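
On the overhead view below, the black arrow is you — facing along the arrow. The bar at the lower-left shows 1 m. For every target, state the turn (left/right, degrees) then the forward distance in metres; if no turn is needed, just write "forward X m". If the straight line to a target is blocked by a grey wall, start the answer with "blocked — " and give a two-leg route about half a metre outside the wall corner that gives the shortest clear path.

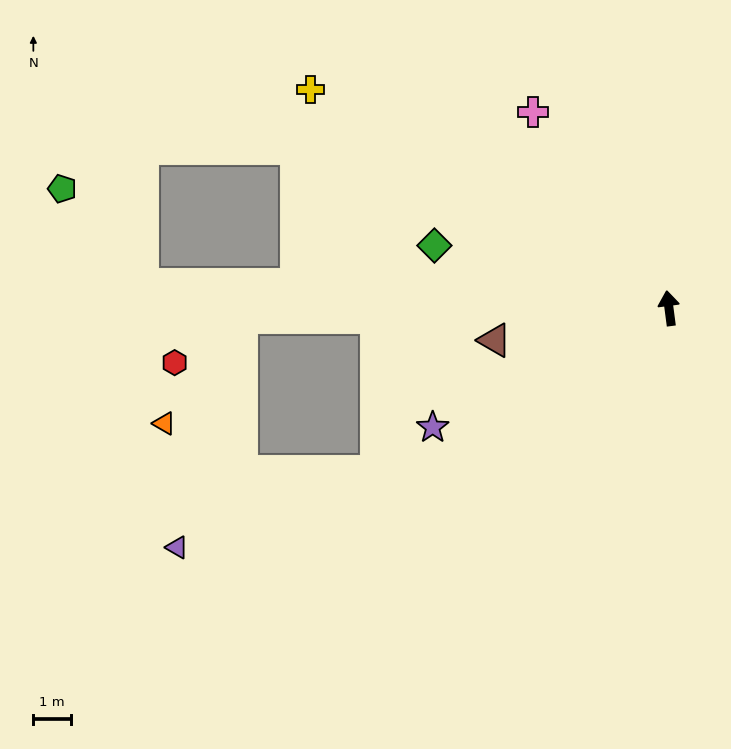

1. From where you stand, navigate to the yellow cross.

turn left 51°, forward 11.1 m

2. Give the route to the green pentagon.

blocked — turn left 80°, forward 13.9 m, then turn right 47°, forward 3.3 m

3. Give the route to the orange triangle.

blocked — turn left 84°, forward 11.3 m, then turn left 52°, forward 3.5 m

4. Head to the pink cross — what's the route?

turn left 27°, forward 6.3 m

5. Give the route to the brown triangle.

turn left 93°, forward 4.7 m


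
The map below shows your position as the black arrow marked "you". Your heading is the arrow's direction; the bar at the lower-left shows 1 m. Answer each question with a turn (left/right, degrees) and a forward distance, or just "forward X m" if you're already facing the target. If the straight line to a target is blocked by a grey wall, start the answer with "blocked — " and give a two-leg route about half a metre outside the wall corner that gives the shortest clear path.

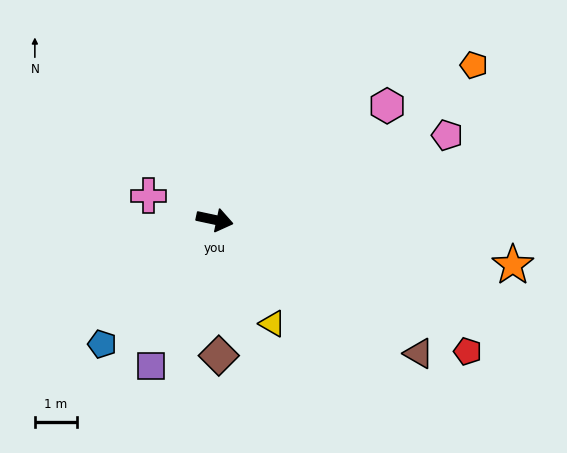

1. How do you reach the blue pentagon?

turn right 120°, forward 4.0 m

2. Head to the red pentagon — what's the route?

turn right 15°, forward 6.8 m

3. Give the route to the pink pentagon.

turn left 32°, forward 5.9 m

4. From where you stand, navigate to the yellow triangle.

turn right 49°, forward 2.8 m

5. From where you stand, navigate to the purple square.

turn right 102°, forward 3.8 m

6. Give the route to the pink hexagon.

turn left 46°, forward 4.9 m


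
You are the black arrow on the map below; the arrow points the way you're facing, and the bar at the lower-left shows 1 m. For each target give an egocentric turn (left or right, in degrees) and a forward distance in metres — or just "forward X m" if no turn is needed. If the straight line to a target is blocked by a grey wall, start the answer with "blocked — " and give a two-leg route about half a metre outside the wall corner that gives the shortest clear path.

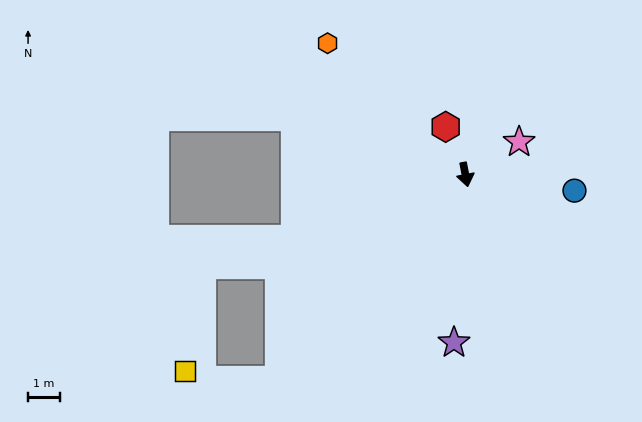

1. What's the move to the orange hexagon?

turn right 145°, forward 5.9 m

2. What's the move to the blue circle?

turn left 71°, forward 3.4 m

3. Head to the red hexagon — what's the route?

turn right 168°, forward 1.6 m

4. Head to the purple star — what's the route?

turn right 15°, forward 5.3 m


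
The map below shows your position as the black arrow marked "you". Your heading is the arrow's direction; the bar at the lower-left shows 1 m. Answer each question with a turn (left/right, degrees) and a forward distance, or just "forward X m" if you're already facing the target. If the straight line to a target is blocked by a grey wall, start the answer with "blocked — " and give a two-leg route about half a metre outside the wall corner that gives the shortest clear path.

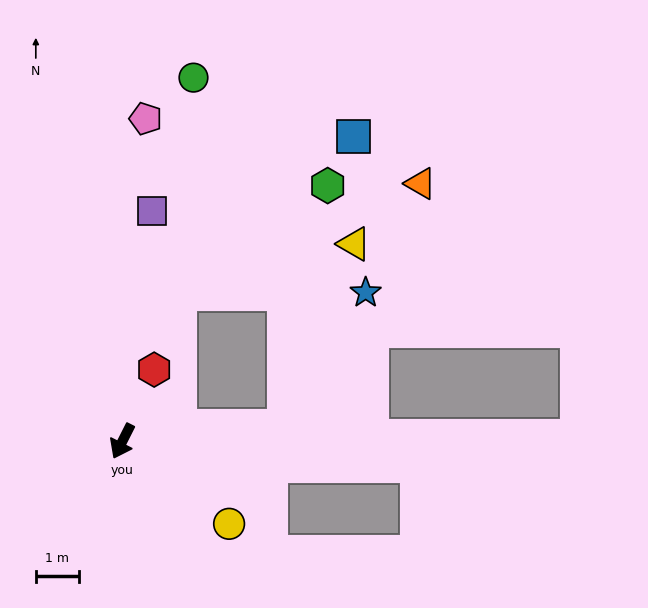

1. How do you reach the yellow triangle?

blocked — turn left 122°, forward 3.8 m, then turn left 64°, forward 4.6 m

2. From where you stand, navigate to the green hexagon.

blocked — turn left 122°, forward 3.8 m, then turn left 75°, forward 5.7 m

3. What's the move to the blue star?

blocked — turn left 122°, forward 3.8 m, then turn left 54°, forward 3.7 m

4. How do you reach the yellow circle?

turn left 79°, forward 3.1 m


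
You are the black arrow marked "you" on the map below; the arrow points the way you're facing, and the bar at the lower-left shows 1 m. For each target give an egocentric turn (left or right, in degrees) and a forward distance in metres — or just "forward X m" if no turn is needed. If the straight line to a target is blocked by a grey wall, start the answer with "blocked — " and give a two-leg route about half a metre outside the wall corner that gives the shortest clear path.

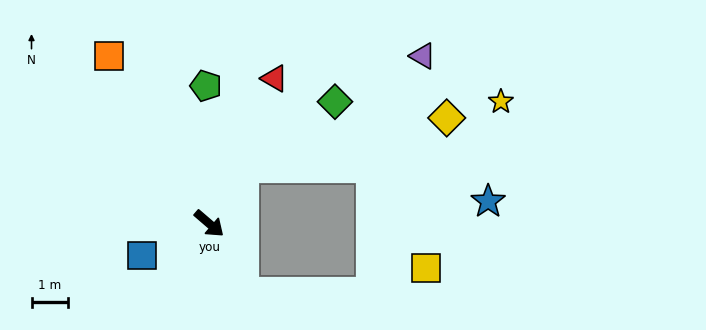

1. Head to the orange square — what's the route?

turn left 161°, forward 5.3 m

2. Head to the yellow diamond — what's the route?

blocked — turn left 99°, forward 1.8 m, then turn right 44°, forward 5.7 m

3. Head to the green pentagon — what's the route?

turn left 132°, forward 3.8 m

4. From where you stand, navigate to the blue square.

turn right 114°, forward 2.0 m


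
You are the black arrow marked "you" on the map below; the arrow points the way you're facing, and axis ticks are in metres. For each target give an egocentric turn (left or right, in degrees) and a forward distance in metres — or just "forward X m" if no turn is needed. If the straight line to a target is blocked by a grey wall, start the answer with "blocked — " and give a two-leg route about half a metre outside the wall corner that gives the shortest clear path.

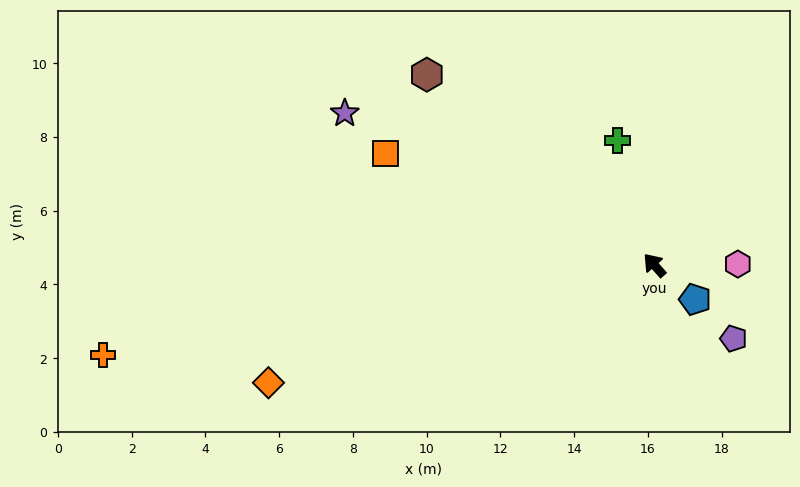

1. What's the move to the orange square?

turn left 26°, forward 7.9 m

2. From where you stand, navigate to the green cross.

turn right 25°, forward 3.5 m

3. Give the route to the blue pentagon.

turn right 171°, forward 1.4 m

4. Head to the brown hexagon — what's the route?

turn left 9°, forward 8.0 m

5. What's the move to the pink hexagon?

turn right 131°, forward 2.3 m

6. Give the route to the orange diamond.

turn left 66°, forward 10.9 m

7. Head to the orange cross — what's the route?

turn left 58°, forward 15.2 m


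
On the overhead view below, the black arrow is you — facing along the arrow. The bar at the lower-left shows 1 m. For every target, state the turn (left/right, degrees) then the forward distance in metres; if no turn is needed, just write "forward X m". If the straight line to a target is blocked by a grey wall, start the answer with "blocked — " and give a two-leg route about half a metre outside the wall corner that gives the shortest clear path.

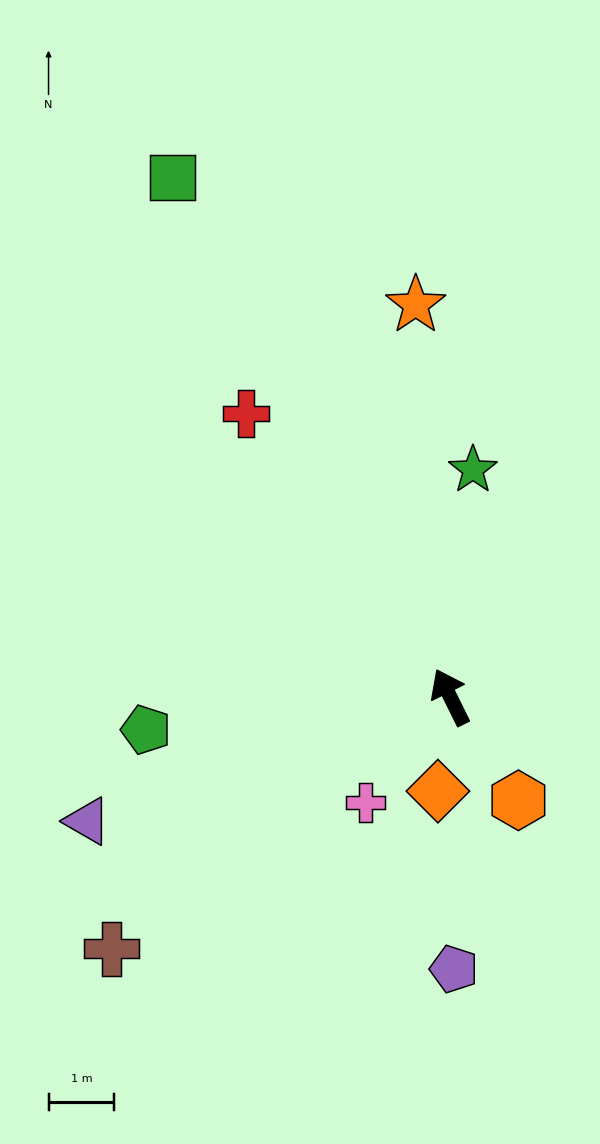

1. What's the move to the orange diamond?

turn left 146°, forward 1.4 m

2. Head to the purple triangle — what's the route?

turn left 83°, forward 5.8 m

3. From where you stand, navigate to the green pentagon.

turn left 70°, forward 4.6 m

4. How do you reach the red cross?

turn left 9°, forward 5.3 m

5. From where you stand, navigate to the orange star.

turn right 21°, forward 6.0 m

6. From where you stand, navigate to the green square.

forward 8.9 m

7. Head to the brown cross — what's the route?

turn left 100°, forward 6.4 m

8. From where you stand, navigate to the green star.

turn right 32°, forward 3.5 m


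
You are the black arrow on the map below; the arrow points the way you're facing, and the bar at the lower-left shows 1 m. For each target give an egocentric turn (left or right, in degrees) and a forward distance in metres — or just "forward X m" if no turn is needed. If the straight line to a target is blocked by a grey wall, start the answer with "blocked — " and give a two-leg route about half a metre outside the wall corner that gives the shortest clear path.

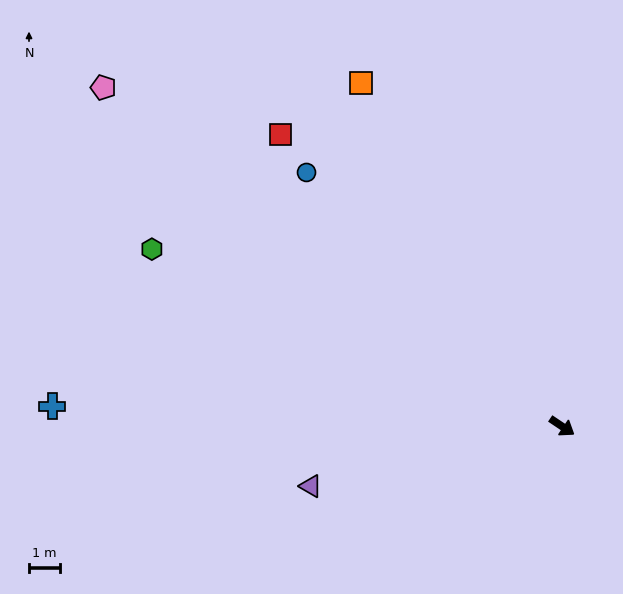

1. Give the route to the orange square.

turn left 154°, forward 12.7 m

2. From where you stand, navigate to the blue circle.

turn left 169°, forward 11.5 m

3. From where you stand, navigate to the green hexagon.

turn right 170°, forward 14.3 m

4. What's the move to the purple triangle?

turn right 133°, forward 8.2 m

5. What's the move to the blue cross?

turn right 148°, forward 16.3 m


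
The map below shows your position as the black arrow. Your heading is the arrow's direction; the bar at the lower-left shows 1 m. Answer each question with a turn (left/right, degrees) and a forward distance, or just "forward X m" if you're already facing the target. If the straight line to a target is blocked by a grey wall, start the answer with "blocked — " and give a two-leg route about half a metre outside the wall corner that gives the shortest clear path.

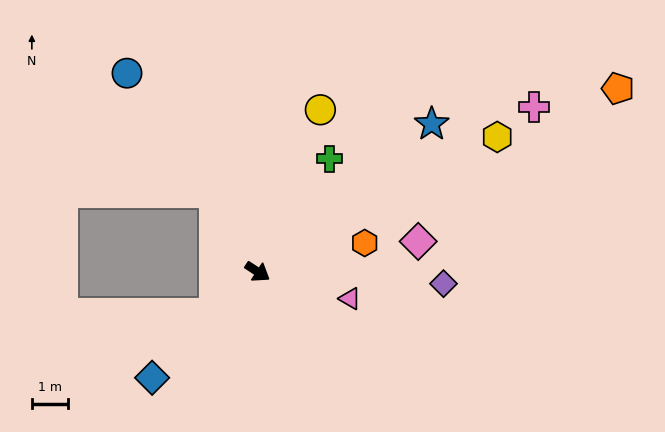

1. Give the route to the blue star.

turn left 73°, forward 6.3 m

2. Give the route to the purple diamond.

turn left 29°, forward 5.1 m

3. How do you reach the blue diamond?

turn right 102°, forward 4.1 m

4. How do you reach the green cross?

turn left 91°, forward 3.7 m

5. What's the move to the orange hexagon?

turn left 48°, forward 3.0 m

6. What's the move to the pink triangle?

turn left 17°, forward 2.6 m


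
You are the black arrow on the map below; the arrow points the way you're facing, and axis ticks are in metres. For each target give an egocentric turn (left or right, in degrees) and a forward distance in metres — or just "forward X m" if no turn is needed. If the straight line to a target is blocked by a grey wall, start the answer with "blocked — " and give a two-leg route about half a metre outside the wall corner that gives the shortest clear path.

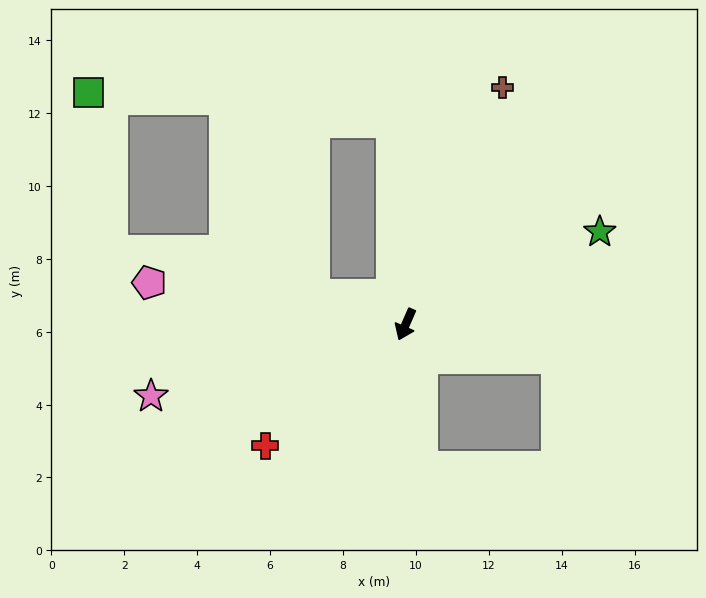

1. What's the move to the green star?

turn left 139°, forward 5.9 m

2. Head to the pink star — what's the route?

turn right 51°, forward 7.3 m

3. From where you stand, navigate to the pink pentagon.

turn right 76°, forward 7.1 m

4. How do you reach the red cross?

turn right 26°, forward 5.1 m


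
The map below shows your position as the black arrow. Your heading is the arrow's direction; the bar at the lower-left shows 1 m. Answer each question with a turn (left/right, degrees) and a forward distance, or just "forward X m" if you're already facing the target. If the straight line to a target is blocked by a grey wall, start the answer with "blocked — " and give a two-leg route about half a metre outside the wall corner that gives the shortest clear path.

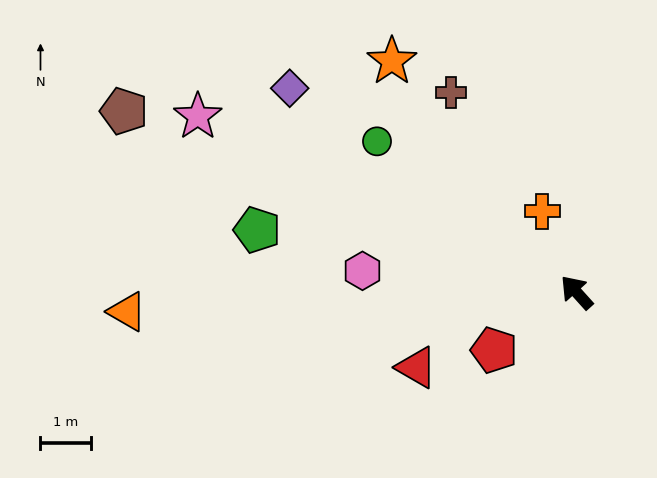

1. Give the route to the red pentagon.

turn left 83°, forward 2.0 m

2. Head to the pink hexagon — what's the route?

turn left 42°, forward 4.3 m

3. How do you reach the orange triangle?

turn left 50°, forward 9.0 m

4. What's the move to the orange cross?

turn right 19°, forward 1.7 m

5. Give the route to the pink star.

turn left 23°, forward 8.3 m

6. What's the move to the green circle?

turn left 11°, forward 5.0 m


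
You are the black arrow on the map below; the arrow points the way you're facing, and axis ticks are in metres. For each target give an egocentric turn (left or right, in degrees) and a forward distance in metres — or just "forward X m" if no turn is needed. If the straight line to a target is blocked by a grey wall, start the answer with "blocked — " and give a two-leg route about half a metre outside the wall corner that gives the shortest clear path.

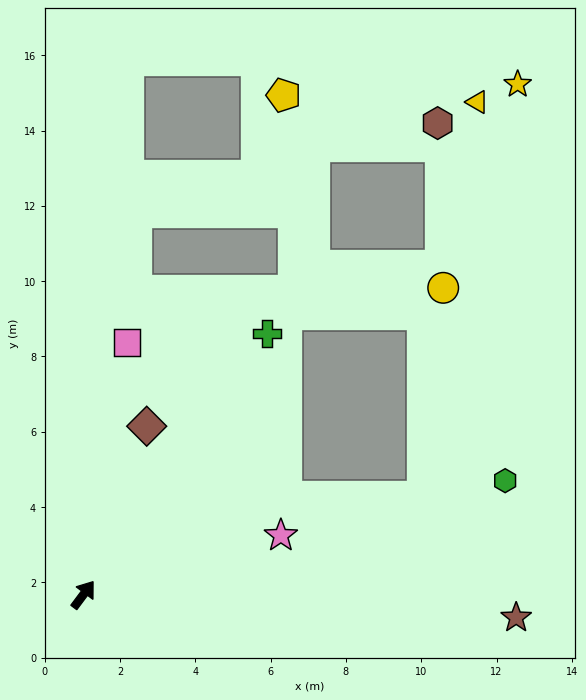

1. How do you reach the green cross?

forward 8.5 m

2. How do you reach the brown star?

turn right 56°, forward 11.5 m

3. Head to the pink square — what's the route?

turn left 27°, forward 6.8 m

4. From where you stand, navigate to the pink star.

turn right 37°, forward 5.5 m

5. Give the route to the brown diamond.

turn left 16°, forward 4.8 m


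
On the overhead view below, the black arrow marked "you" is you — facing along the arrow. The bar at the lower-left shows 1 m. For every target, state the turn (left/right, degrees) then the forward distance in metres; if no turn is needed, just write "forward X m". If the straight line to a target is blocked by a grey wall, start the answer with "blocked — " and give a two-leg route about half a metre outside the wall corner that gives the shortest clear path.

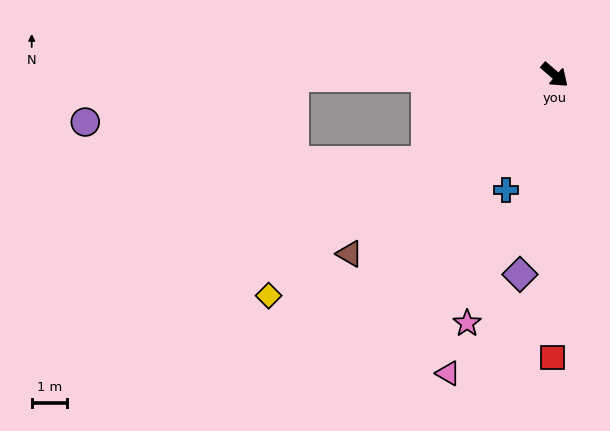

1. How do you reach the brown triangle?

turn right 98°, forward 7.7 m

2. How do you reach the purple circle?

blocked — turn right 139°, forward 7.4 m, then turn left 12°, forward 6.0 m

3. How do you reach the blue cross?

turn right 72°, forward 3.5 m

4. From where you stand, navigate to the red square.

turn right 50°, forward 8.0 m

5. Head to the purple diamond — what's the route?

turn right 59°, forward 5.7 m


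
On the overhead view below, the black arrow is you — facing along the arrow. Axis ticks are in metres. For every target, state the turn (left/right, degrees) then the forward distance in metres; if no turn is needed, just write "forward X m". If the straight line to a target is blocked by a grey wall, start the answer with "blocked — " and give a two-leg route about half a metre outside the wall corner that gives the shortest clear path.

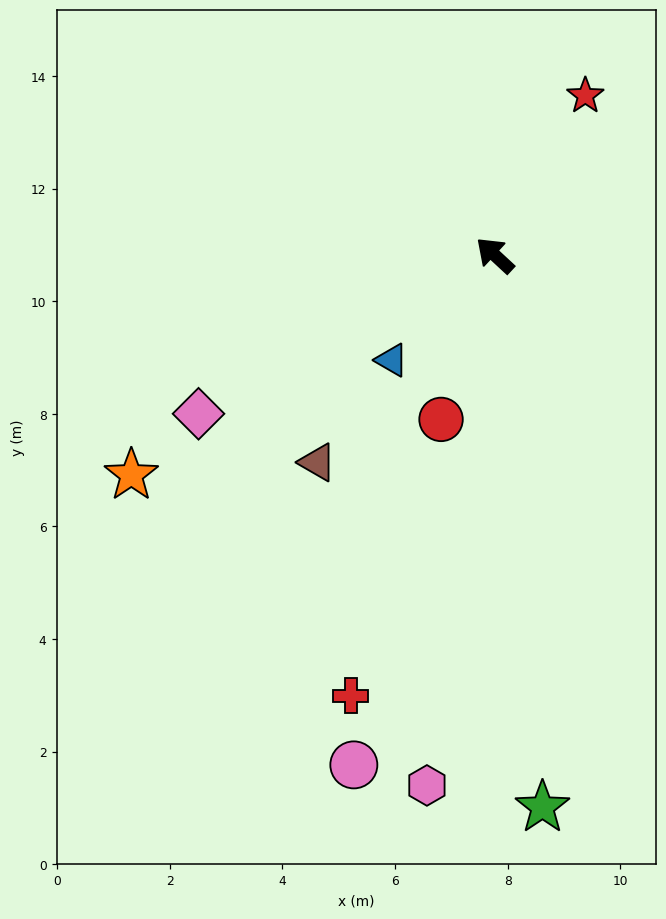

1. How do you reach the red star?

turn right 77°, forward 3.3 m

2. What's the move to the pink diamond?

turn left 71°, forward 6.0 m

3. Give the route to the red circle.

turn left 115°, forward 3.1 m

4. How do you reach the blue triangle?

turn left 88°, forward 2.6 m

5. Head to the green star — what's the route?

turn left 138°, forward 9.8 m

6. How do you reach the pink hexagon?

turn left 126°, forward 9.5 m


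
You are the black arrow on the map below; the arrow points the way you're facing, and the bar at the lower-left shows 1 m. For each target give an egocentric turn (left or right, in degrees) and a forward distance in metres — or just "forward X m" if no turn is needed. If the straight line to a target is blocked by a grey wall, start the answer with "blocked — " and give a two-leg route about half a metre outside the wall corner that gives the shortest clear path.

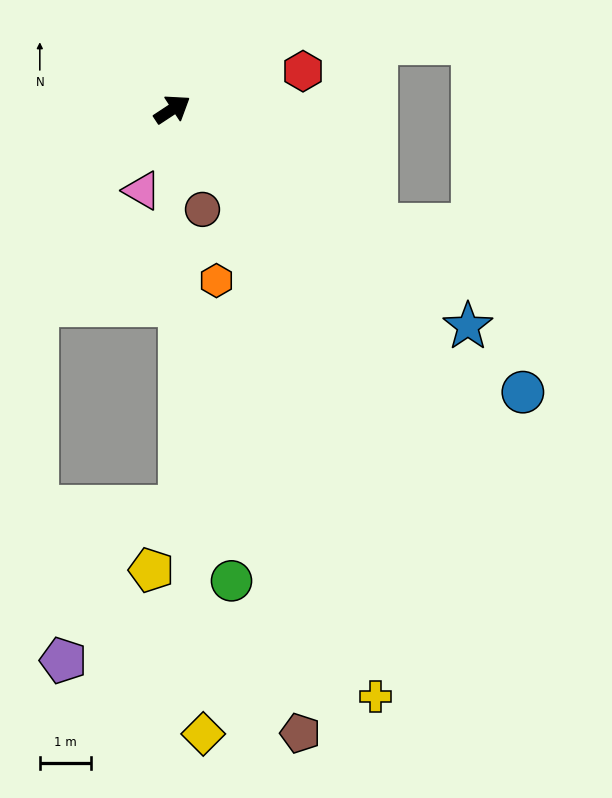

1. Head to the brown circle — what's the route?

turn right 107°, forward 2.1 m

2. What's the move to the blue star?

turn right 70°, forward 7.2 m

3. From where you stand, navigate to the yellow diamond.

turn right 121°, forward 12.3 m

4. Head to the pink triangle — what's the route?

turn right 144°, forward 1.7 m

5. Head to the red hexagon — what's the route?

turn right 17°, forward 2.7 m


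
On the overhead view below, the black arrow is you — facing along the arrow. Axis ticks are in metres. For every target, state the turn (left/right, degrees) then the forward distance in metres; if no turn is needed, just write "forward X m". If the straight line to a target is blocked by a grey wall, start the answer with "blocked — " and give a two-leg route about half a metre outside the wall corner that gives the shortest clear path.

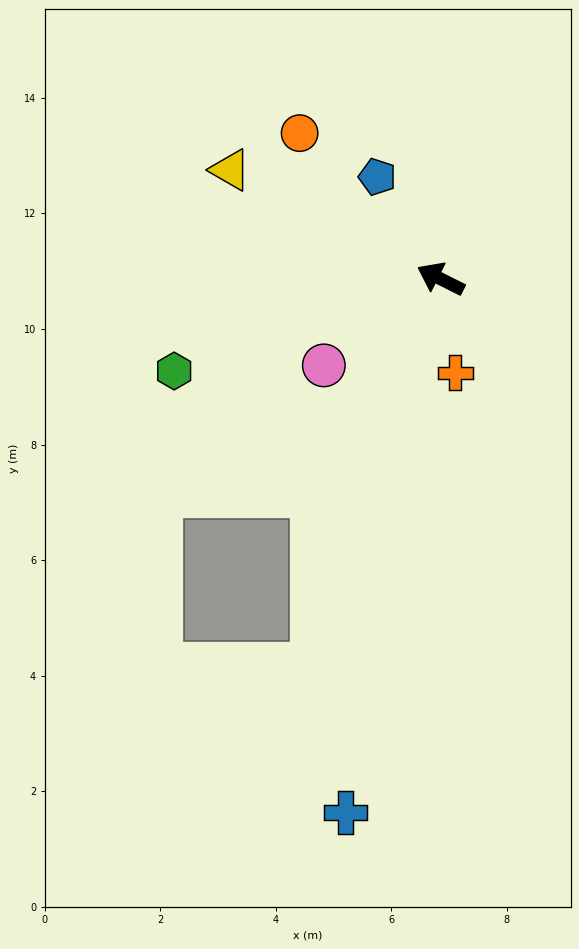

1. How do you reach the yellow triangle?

forward 4.1 m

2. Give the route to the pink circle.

turn left 63°, forward 2.5 m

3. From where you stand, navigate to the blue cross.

turn left 107°, forward 9.4 m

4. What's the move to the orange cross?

turn left 125°, forward 1.6 m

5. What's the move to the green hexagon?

turn left 46°, forward 4.9 m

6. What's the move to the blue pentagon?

turn right 32°, forward 2.1 m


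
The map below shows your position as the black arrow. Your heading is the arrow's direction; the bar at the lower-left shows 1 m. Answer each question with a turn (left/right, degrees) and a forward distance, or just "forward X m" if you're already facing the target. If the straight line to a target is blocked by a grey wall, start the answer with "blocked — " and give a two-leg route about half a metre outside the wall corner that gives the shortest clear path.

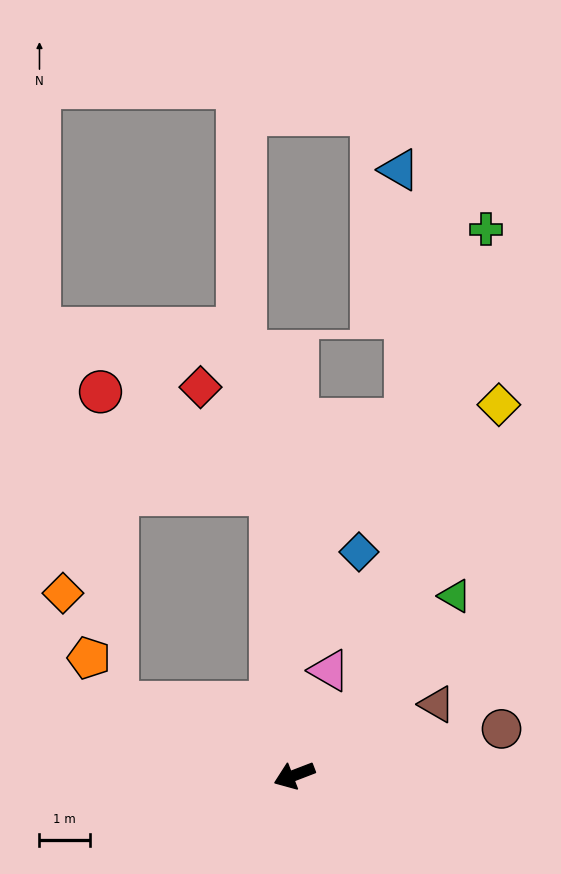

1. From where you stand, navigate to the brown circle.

turn left 172°, forward 4.2 m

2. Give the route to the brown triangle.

turn right 175°, forward 3.2 m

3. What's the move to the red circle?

blocked — turn right 106°, forward 5.6 m, then turn left 54°, forward 4.0 m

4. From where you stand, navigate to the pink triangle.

turn right 129°, forward 2.2 m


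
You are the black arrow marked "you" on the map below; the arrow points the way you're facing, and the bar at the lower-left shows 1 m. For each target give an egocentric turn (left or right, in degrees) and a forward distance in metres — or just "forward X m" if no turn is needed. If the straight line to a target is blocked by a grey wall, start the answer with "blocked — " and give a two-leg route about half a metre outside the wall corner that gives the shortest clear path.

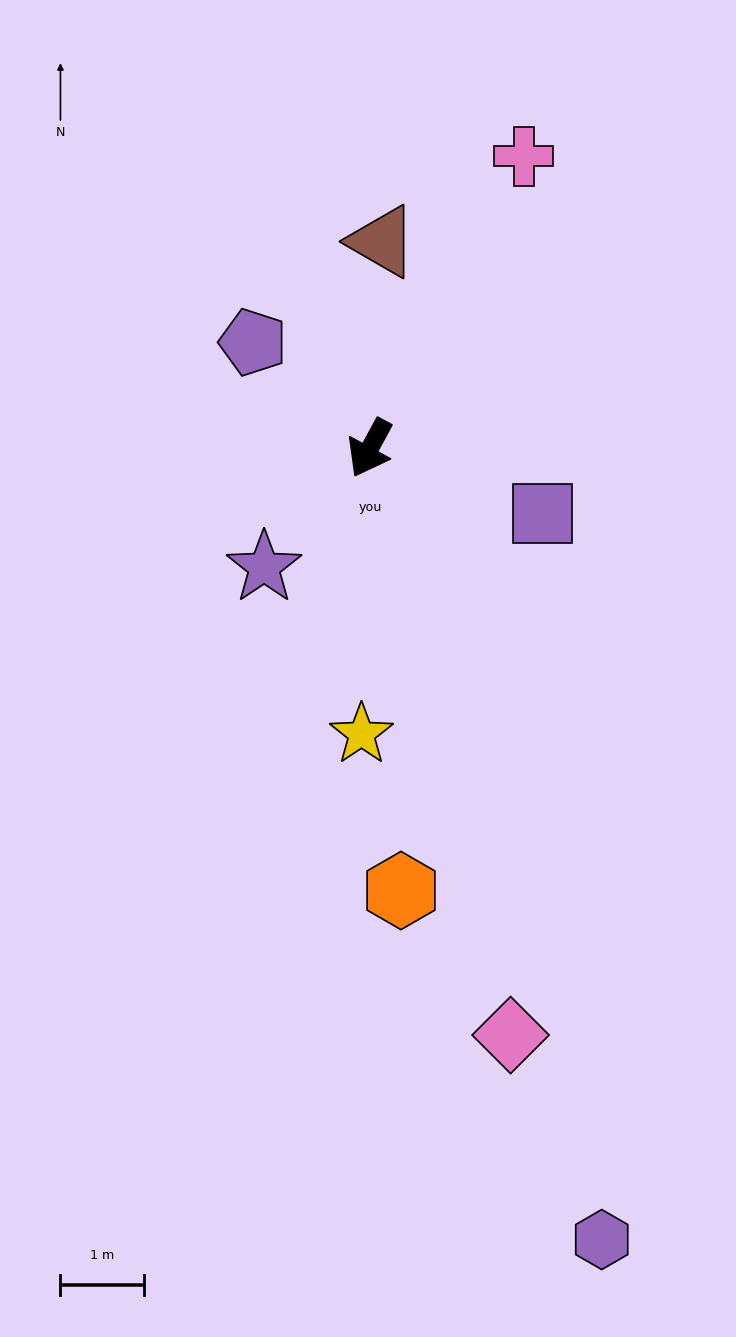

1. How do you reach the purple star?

turn right 13°, forward 1.9 m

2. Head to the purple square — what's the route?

turn left 98°, forward 2.2 m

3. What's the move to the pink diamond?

turn left 42°, forward 7.2 m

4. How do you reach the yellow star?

turn left 27°, forward 3.4 m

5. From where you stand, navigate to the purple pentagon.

turn right 104°, forward 1.9 m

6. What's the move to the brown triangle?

turn right 155°, forward 2.5 m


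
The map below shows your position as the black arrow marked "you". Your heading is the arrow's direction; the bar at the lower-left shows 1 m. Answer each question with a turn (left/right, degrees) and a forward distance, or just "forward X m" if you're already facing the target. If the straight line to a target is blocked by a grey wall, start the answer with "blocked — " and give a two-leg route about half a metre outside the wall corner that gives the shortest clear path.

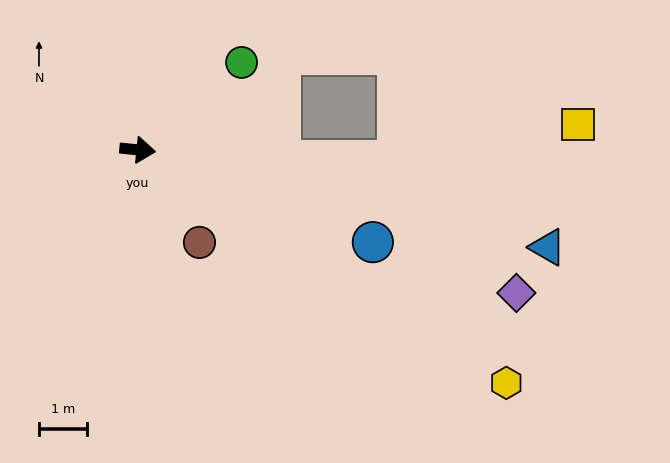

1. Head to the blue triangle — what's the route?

turn right 8°, forward 8.8 m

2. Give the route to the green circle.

turn left 46°, forward 2.8 m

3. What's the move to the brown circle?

turn right 50°, forward 2.3 m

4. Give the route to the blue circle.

turn right 16°, forward 5.3 m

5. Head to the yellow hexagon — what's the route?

turn right 26°, forward 9.1 m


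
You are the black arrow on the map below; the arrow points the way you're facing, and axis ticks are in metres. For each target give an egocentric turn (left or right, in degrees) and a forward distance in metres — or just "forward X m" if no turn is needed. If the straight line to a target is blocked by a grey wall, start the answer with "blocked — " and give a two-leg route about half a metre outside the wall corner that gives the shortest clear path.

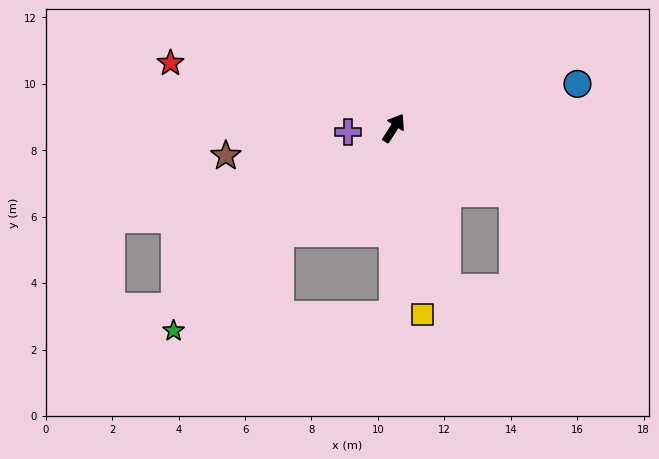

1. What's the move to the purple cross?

turn left 127°, forward 1.4 m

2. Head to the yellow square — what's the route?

turn right 139°, forward 5.7 m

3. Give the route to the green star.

turn left 165°, forward 9.0 m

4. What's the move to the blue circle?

turn right 44°, forward 5.7 m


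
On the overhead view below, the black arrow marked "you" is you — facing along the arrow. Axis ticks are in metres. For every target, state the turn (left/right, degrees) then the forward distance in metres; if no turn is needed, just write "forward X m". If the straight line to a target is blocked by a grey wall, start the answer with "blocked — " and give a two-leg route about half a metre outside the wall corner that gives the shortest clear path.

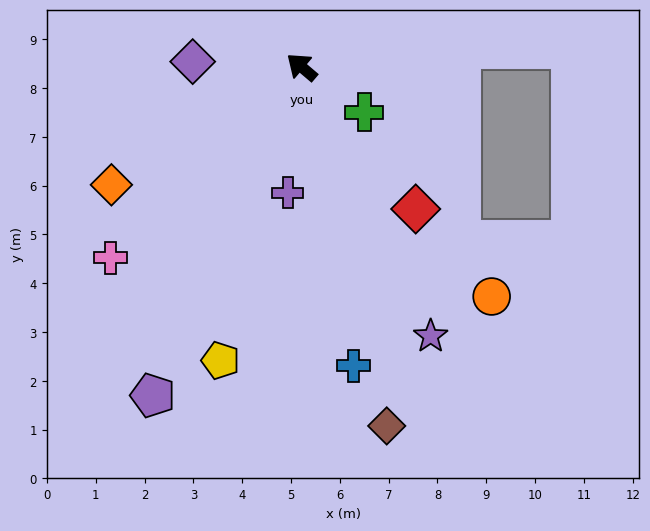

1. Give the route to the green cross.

turn right 175°, forward 1.6 m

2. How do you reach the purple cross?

turn left 124°, forward 2.6 m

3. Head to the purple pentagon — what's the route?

turn left 106°, forward 7.4 m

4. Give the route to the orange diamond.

turn left 72°, forward 4.6 m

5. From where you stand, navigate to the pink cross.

turn left 85°, forward 5.5 m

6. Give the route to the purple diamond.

turn left 38°, forward 2.2 m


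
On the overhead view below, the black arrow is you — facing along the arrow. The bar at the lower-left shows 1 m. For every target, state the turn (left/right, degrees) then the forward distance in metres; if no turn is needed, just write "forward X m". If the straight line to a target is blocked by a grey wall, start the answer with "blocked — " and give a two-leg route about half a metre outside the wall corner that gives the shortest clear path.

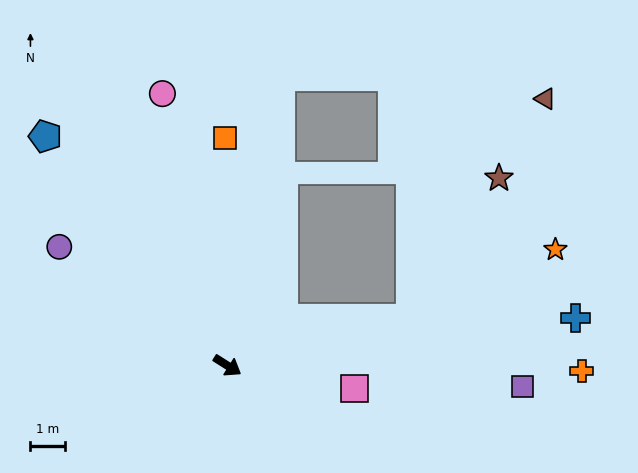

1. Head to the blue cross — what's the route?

turn left 40°, forward 10.1 m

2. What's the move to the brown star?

blocked — turn left 47°, forward 5.5 m, then turn left 43°, forward 4.8 m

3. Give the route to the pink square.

turn left 22°, forward 3.7 m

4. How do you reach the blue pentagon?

turn left 161°, forward 8.4 m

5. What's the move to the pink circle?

turn left 136°, forward 8.1 m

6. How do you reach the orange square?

turn left 123°, forward 6.6 m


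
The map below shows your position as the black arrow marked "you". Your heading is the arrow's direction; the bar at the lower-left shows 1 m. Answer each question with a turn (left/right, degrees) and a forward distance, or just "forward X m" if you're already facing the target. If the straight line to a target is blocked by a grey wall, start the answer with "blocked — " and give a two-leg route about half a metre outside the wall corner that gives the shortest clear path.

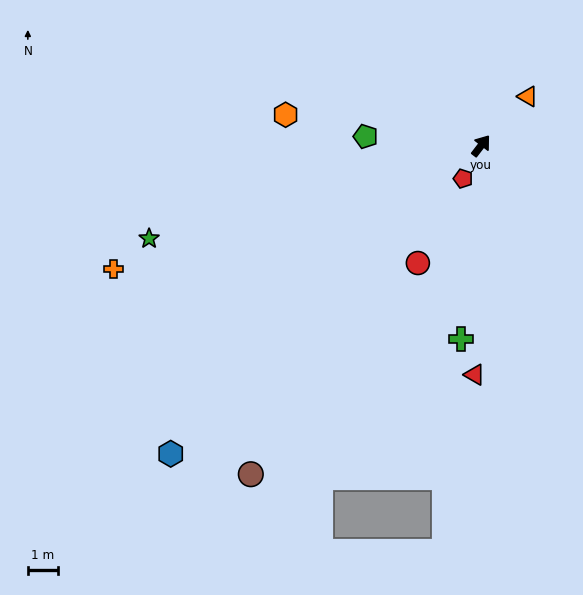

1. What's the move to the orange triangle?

turn right 6°, forward 2.2 m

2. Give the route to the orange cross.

turn left 146°, forward 12.8 m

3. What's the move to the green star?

turn left 143°, forward 11.3 m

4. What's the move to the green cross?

turn right 148°, forward 6.4 m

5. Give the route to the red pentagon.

turn right 171°, forward 1.2 m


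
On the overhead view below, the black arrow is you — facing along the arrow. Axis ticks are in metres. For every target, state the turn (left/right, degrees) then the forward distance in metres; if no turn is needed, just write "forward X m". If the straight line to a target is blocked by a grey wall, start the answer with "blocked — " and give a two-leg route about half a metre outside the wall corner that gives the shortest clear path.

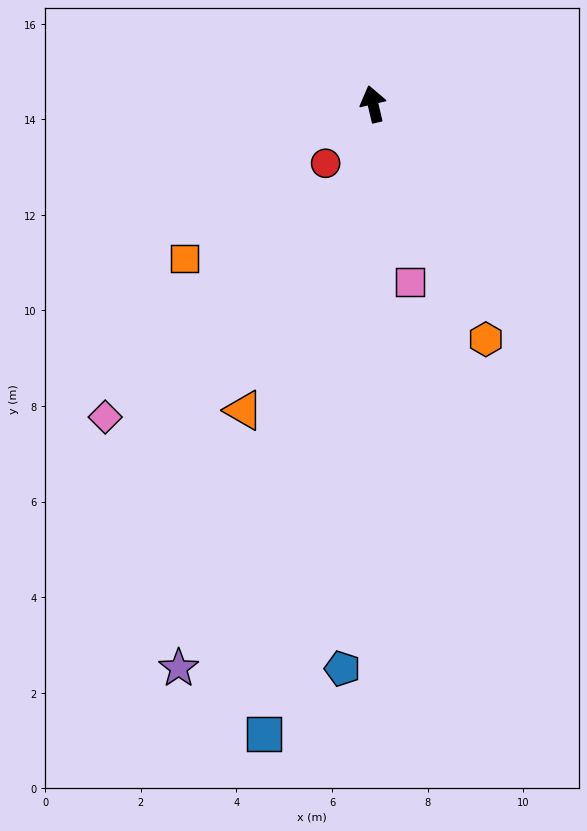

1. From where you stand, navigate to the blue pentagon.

turn left 164°, forward 11.8 m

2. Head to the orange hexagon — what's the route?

turn right 168°, forward 5.5 m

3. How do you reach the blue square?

turn left 157°, forward 13.4 m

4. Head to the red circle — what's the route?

turn left 128°, forward 1.6 m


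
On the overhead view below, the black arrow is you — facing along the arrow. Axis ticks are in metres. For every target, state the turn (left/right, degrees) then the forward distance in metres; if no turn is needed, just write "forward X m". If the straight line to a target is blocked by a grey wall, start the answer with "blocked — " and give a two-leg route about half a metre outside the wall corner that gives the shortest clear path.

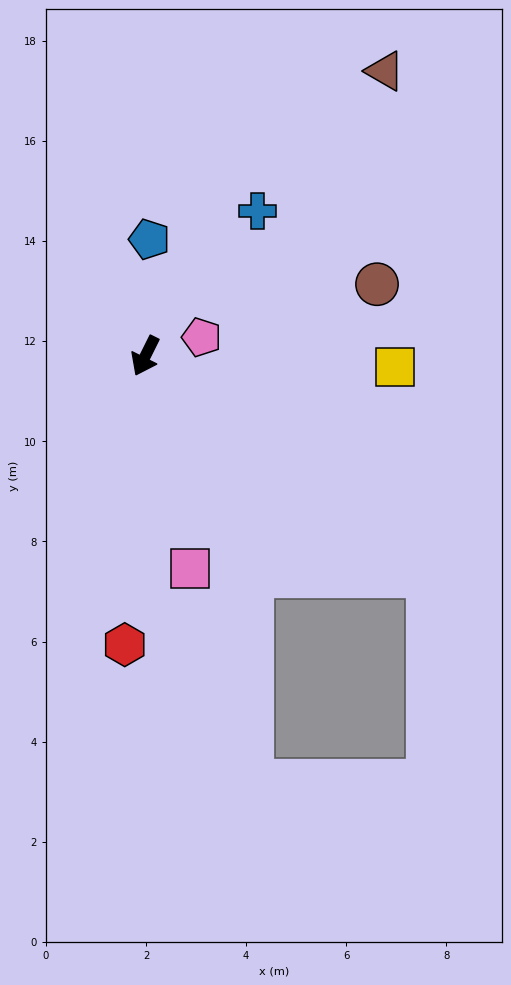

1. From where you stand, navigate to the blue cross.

turn left 169°, forward 3.7 m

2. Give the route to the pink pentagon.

turn left 135°, forward 1.2 m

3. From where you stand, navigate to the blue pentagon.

turn right 156°, forward 2.3 m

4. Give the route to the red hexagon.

turn left 22°, forward 5.8 m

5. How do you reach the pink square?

turn left 38°, forward 4.3 m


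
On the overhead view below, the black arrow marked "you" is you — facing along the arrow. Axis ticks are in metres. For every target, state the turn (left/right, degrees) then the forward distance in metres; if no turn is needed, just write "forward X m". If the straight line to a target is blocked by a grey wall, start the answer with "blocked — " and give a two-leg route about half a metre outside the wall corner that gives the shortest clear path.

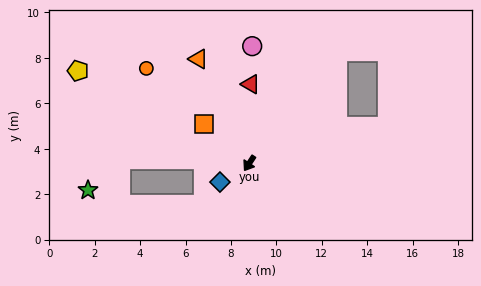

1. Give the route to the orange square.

turn right 98°, forward 2.6 m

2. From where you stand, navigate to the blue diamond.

turn right 24°, forward 1.5 m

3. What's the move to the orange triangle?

turn right 121°, forward 5.1 m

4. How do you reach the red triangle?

turn right 148°, forward 3.5 m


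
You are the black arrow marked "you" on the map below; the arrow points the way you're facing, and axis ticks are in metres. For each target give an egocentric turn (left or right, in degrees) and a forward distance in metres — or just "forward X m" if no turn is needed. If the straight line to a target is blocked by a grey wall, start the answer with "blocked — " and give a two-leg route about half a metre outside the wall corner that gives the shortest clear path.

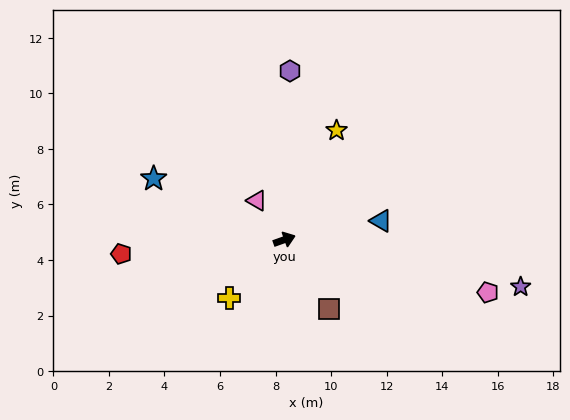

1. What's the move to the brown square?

turn right 77°, forward 3.0 m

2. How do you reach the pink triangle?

turn left 106°, forward 1.7 m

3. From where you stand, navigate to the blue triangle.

turn right 9°, forward 3.5 m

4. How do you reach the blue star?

turn left 135°, forward 5.2 m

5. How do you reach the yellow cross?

turn right 153°, forward 2.9 m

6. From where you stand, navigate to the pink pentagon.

turn right 34°, forward 7.6 m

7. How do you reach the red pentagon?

turn left 165°, forward 5.9 m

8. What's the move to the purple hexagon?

turn left 68°, forward 6.1 m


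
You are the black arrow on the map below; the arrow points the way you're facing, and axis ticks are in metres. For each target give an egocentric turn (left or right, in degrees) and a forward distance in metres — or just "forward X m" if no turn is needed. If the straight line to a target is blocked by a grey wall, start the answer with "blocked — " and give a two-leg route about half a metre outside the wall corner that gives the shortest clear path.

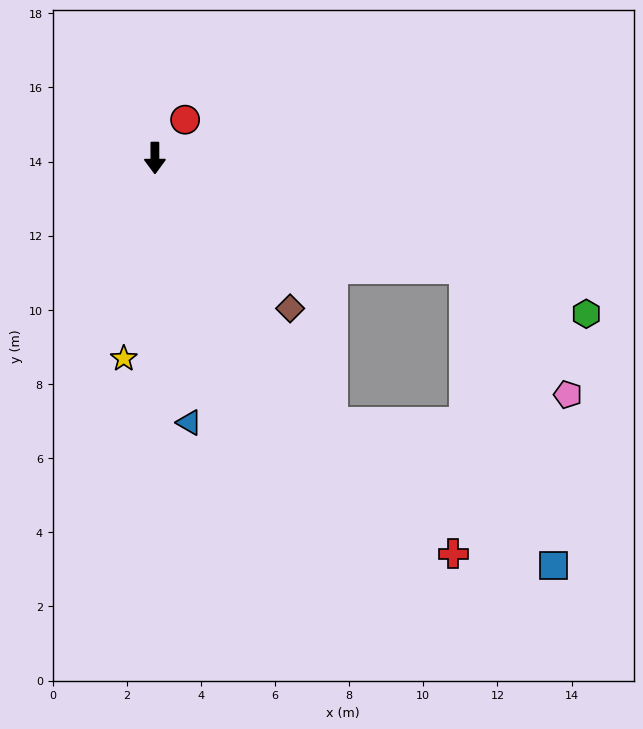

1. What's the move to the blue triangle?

turn left 7°, forward 7.2 m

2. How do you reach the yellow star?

turn right 9°, forward 5.5 m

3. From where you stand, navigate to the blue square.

blocked — turn left 34°, forward 8.6 m, then turn left 23°, forward 7.1 m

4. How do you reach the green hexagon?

turn left 70°, forward 12.4 m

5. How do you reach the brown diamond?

turn left 42°, forward 5.5 m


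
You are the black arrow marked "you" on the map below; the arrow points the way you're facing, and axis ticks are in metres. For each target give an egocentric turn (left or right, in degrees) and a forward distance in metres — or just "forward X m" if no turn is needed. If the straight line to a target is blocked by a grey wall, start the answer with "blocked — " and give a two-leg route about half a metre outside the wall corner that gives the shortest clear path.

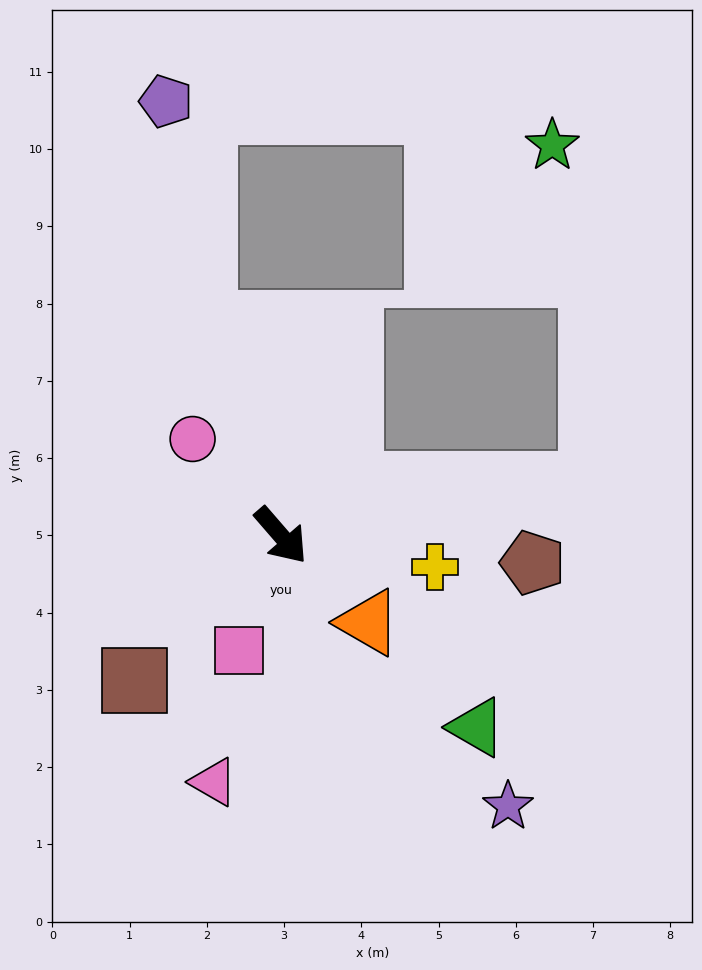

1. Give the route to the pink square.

turn right 61°, forward 1.6 m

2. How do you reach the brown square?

turn right 86°, forward 2.7 m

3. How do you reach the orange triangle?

turn left 4°, forward 1.6 m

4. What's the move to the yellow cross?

turn left 37°, forward 2.0 m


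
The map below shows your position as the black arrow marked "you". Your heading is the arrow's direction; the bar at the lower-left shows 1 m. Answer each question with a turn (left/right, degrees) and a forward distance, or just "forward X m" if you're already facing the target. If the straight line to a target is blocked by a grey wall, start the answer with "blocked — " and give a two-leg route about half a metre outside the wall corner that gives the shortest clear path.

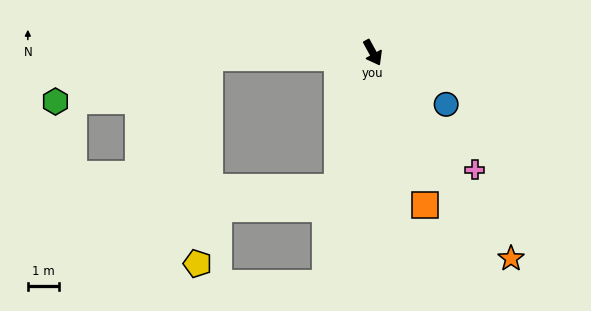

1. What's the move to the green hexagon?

blocked — turn right 117°, forward 5.3 m, then turn left 14°, forward 5.2 m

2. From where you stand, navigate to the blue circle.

turn left 26°, forward 2.9 m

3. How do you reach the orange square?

turn right 10°, forward 5.2 m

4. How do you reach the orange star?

turn left 5°, forward 8.1 m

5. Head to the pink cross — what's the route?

turn left 12°, forward 5.0 m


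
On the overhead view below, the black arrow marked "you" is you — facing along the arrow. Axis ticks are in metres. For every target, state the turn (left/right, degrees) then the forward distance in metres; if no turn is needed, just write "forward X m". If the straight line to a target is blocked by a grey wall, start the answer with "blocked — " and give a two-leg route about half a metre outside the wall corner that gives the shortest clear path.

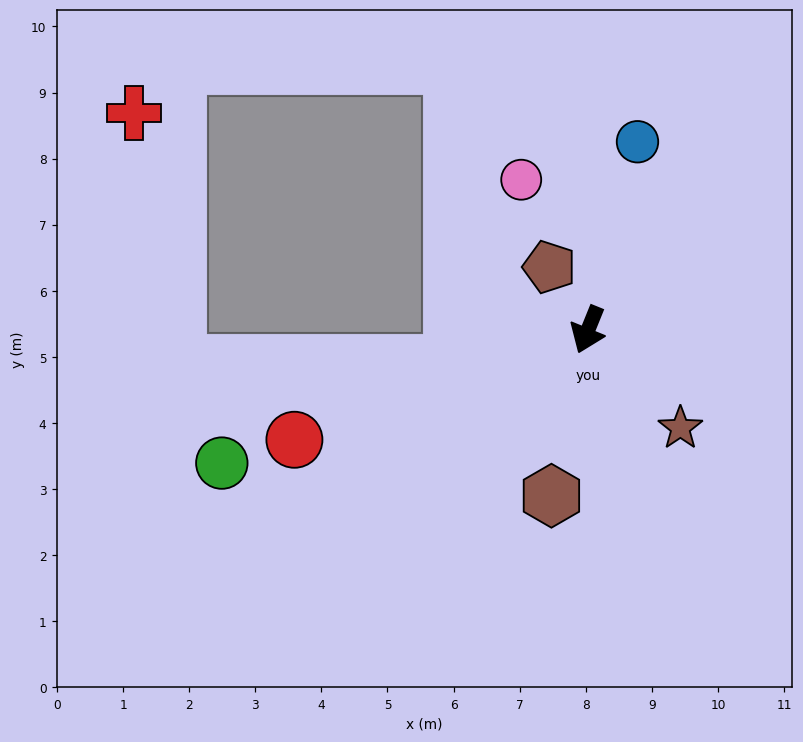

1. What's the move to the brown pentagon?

turn right 126°, forward 1.1 m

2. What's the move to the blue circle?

turn right 173°, forward 2.9 m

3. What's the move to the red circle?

turn right 47°, forward 4.7 m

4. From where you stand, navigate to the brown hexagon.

turn left 10°, forward 2.6 m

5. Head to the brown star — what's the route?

turn left 65°, forward 2.0 m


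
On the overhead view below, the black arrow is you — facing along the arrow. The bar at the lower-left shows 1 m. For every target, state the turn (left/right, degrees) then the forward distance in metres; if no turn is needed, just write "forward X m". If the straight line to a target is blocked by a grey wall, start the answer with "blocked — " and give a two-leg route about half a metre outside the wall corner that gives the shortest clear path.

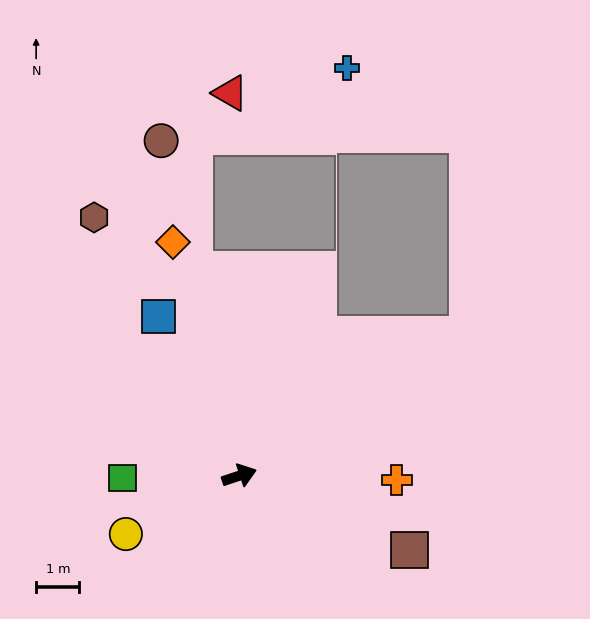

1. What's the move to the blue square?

turn left 99°, forward 4.1 m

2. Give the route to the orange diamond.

turn left 87°, forward 5.6 m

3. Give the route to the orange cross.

turn right 20°, forward 3.6 m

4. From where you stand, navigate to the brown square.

turn right 42°, forward 4.3 m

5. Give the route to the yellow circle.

turn right 171°, forward 2.9 m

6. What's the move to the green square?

turn left 163°, forward 2.7 m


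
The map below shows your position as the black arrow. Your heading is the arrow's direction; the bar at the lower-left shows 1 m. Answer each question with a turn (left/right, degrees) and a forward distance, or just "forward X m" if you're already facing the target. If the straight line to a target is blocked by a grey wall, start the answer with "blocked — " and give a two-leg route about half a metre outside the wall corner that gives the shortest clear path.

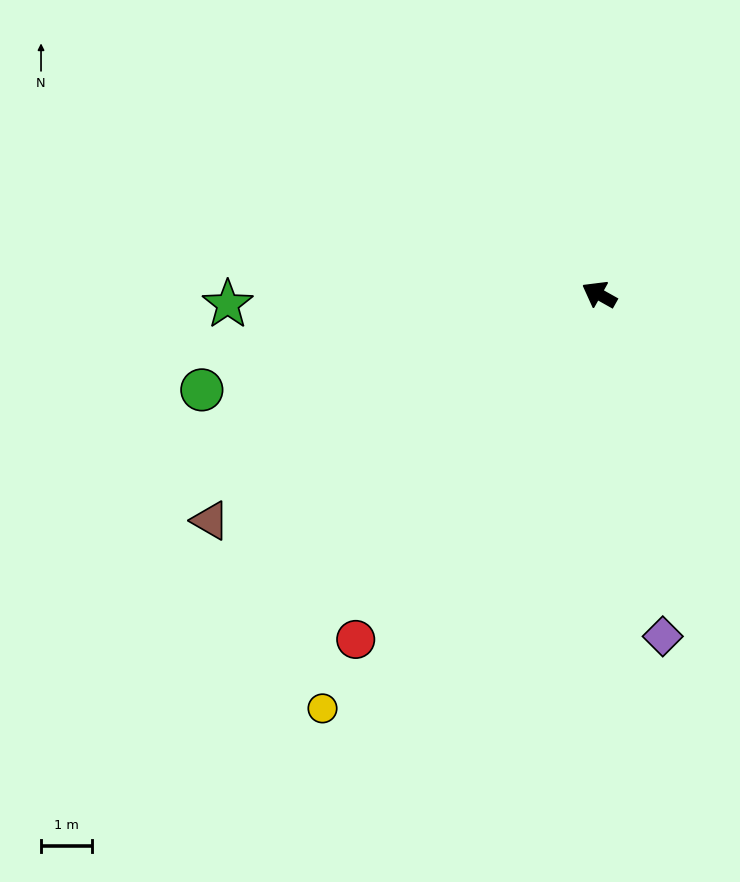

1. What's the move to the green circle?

turn left 43°, forward 8.0 m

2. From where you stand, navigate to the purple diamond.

turn left 130°, forward 6.8 m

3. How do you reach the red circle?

turn left 84°, forward 8.2 m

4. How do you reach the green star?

turn left 31°, forward 7.2 m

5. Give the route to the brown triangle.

turn left 59°, forward 8.8 m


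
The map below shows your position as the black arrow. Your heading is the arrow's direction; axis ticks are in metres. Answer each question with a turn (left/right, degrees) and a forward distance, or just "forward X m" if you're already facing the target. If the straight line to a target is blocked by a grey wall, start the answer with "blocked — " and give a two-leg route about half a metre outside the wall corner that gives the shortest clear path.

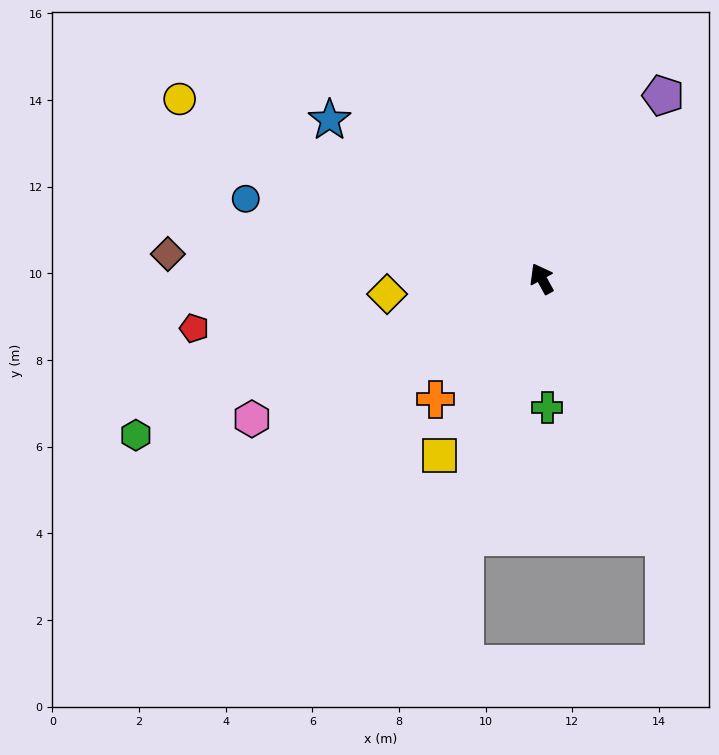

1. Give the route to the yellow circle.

turn left 35°, forward 9.3 m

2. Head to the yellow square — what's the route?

turn left 121°, forward 4.7 m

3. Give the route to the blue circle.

turn left 46°, forward 7.1 m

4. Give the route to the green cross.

turn left 154°, forward 3.0 m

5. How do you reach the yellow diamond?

turn left 67°, forward 3.6 m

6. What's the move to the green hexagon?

turn left 82°, forward 10.0 m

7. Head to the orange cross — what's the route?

turn left 110°, forward 3.7 m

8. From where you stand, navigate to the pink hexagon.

turn left 87°, forward 7.4 m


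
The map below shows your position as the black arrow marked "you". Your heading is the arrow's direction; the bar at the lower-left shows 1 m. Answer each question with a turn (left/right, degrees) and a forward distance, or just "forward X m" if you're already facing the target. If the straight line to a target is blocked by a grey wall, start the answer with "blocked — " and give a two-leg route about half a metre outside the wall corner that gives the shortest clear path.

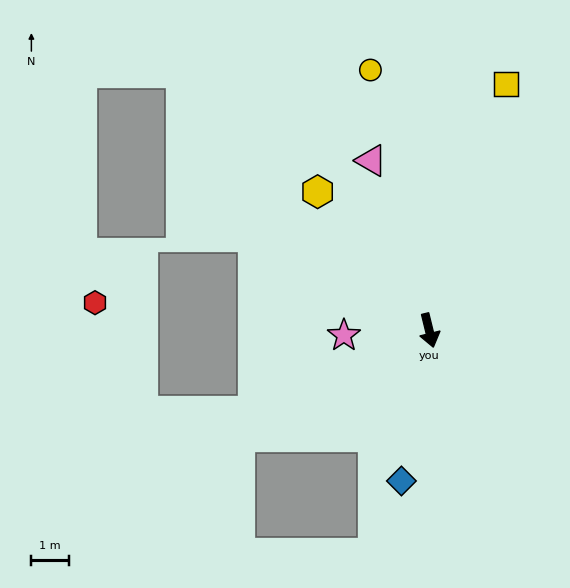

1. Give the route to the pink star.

turn right 100°, forward 2.3 m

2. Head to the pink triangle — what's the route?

turn right 175°, forward 4.8 m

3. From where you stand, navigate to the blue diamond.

turn right 24°, forward 4.1 m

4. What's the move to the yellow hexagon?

turn right 155°, forward 4.8 m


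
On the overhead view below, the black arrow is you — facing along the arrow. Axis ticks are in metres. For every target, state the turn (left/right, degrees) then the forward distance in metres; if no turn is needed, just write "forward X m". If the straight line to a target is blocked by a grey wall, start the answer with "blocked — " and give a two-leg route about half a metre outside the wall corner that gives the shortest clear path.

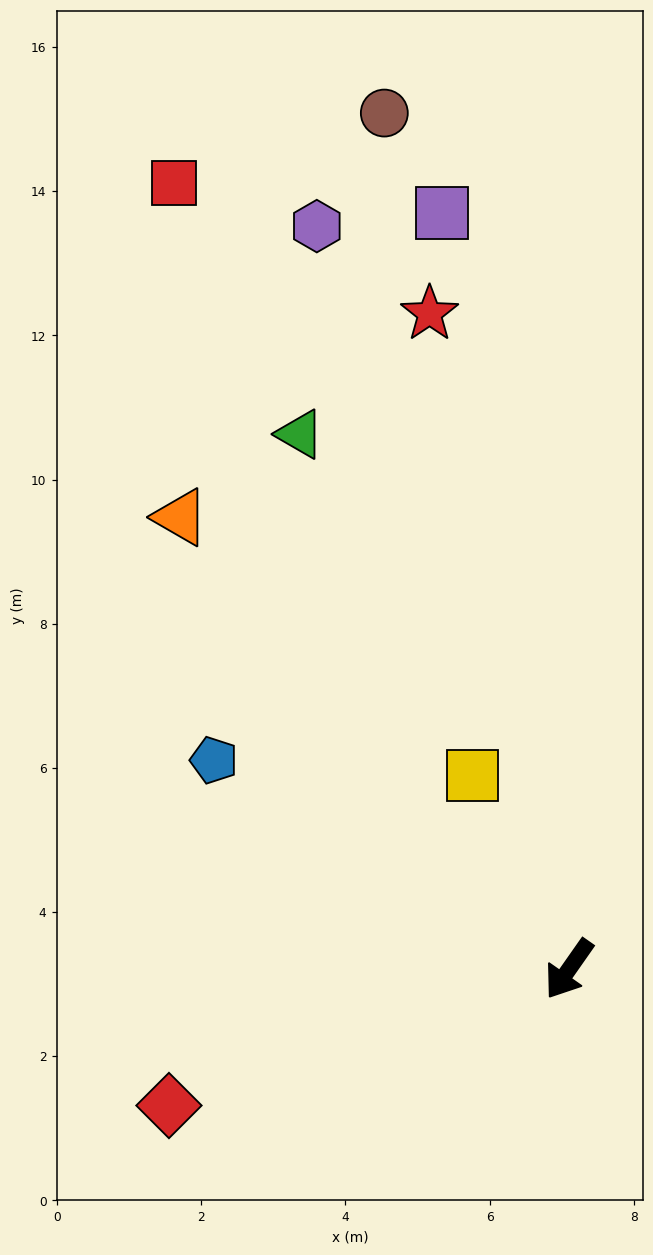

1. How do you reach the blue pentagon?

turn right 85°, forward 5.7 m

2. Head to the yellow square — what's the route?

turn right 119°, forward 3.0 m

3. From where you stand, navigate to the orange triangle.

turn right 104°, forward 8.3 m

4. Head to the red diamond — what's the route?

turn right 36°, forward 5.9 m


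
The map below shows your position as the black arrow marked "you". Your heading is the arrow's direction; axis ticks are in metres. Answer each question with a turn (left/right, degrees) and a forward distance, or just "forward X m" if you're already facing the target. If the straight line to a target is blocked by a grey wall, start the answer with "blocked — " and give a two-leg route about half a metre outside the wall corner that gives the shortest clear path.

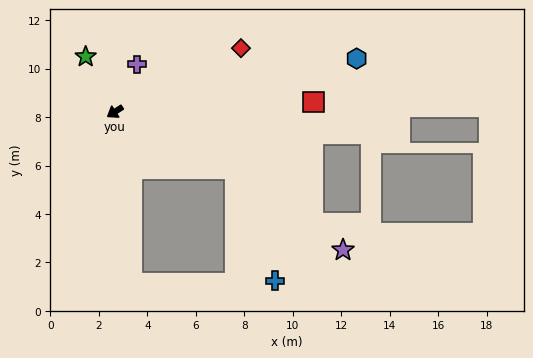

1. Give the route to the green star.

turn right 95°, forward 2.6 m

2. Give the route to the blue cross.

blocked — turn left 122°, forward 5.5 m, then turn right 45°, forward 4.9 m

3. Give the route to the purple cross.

turn right 148°, forward 2.2 m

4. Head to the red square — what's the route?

turn left 150°, forward 8.2 m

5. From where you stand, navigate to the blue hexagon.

turn left 160°, forward 10.2 m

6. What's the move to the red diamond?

turn left 174°, forward 5.8 m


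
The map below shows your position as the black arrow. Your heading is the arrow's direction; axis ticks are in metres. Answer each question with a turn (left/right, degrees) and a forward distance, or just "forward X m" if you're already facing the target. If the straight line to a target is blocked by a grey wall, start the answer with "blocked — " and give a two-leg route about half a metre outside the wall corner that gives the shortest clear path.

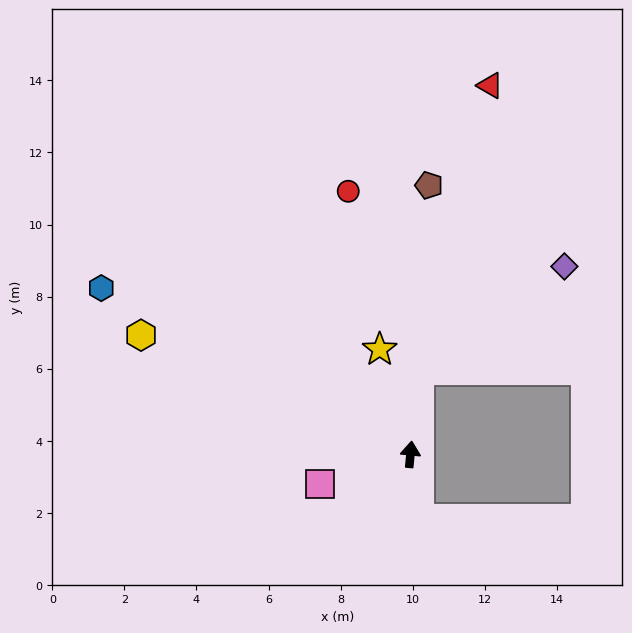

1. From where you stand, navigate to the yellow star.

turn left 22°, forward 3.0 m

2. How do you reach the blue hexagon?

turn left 67°, forward 9.7 m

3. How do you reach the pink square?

turn left 113°, forward 2.7 m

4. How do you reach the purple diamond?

blocked — forward 2.4 m, then turn right 49°, forward 5.0 m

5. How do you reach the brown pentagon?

forward 7.5 m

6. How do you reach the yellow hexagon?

turn left 72°, forward 8.2 m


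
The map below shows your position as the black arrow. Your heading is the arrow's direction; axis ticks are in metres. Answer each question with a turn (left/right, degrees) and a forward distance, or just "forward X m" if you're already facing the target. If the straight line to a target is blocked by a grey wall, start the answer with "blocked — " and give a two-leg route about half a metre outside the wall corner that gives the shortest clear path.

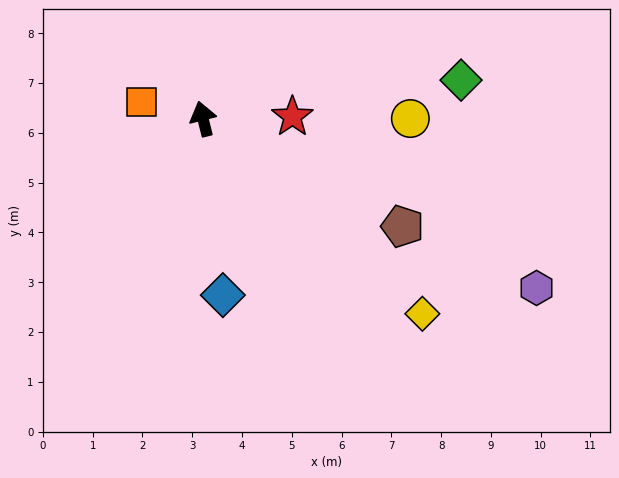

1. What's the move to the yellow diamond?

turn right 146°, forward 5.9 m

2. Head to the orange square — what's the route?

turn left 61°, forward 1.3 m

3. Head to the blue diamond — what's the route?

turn left 172°, forward 3.6 m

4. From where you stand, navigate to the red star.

turn right 103°, forward 1.8 m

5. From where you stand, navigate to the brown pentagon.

turn right 132°, forward 4.6 m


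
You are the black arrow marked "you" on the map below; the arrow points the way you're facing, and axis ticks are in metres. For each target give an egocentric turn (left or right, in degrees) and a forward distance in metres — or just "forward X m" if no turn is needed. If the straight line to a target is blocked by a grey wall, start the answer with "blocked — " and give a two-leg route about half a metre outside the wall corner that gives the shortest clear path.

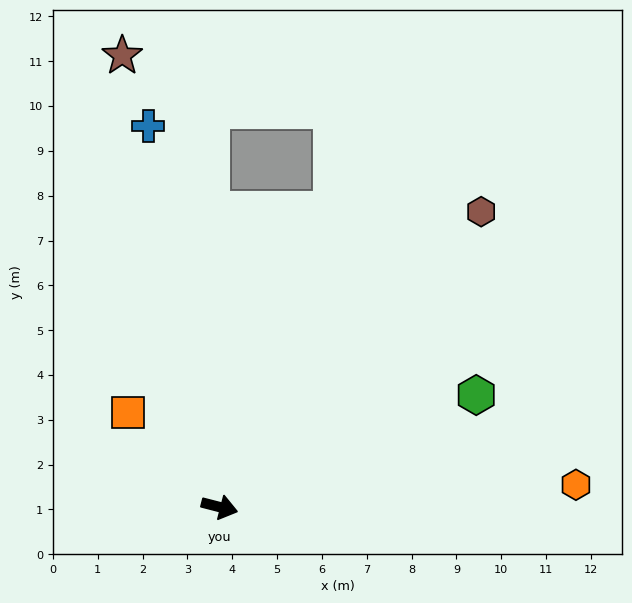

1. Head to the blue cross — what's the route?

turn left 115°, forward 8.6 m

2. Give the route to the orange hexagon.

turn left 18°, forward 8.0 m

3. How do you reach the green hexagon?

turn left 38°, forward 6.2 m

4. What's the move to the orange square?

turn left 149°, forward 2.9 m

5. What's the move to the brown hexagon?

turn left 63°, forward 8.8 m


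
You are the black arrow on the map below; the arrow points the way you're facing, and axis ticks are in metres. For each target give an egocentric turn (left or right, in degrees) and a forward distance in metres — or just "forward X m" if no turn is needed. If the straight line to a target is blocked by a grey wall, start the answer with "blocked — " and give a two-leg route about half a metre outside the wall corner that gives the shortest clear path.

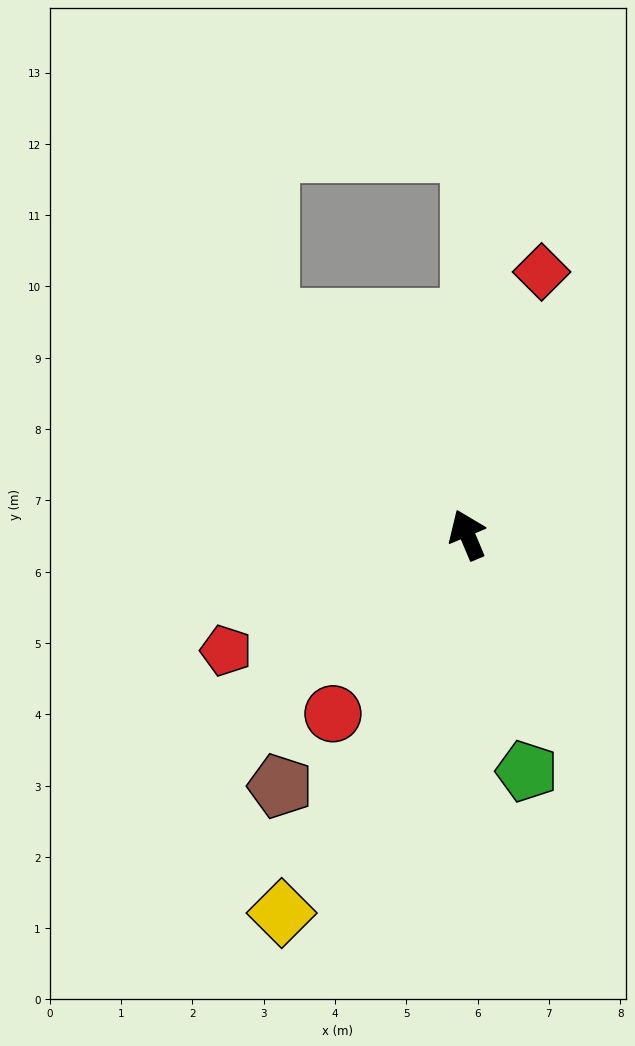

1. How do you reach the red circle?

turn left 120°, forward 3.1 m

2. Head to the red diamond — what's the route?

turn right 39°, forward 3.8 m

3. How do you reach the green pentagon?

turn left 171°, forward 3.4 m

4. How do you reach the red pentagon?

turn left 93°, forward 3.8 m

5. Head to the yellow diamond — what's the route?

turn left 131°, forward 5.9 m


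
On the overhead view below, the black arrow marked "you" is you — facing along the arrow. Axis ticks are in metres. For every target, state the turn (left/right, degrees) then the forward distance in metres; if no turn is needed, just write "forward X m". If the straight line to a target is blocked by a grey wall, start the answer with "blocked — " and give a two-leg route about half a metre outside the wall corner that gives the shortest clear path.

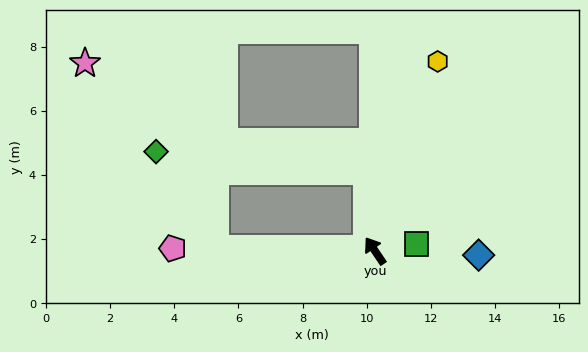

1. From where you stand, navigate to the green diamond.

blocked — turn left 55°, forward 5.0 m, then turn right 57°, forward 3.6 m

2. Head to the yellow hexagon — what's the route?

turn right 52°, forward 6.2 m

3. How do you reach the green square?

turn right 115°, forward 1.3 m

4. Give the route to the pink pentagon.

turn left 55°, forward 6.3 m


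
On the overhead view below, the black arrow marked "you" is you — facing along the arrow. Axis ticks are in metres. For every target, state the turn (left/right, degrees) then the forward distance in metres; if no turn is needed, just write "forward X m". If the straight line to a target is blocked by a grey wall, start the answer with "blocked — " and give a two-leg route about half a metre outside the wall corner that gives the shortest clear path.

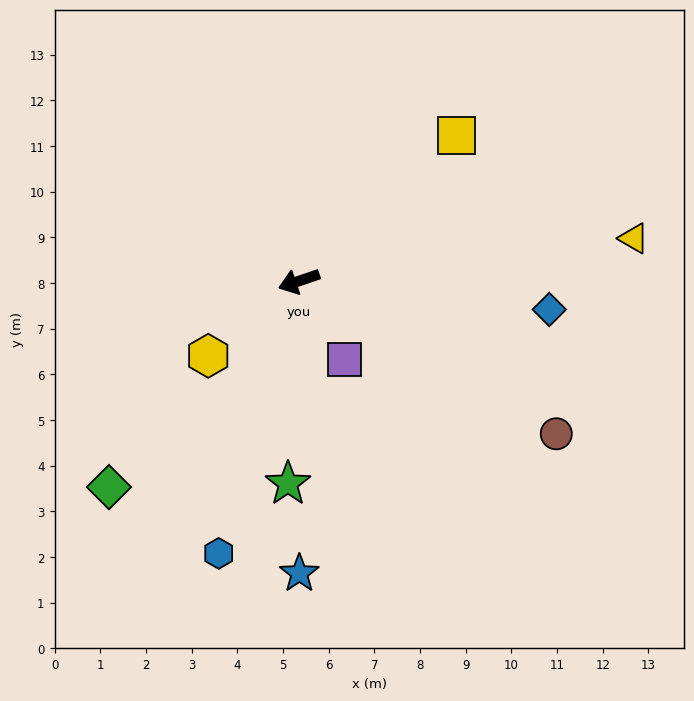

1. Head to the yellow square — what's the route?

turn right 156°, forward 4.7 m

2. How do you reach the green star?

turn left 68°, forward 4.4 m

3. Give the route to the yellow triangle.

turn left 168°, forward 7.4 m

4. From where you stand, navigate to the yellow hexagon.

turn left 21°, forward 2.6 m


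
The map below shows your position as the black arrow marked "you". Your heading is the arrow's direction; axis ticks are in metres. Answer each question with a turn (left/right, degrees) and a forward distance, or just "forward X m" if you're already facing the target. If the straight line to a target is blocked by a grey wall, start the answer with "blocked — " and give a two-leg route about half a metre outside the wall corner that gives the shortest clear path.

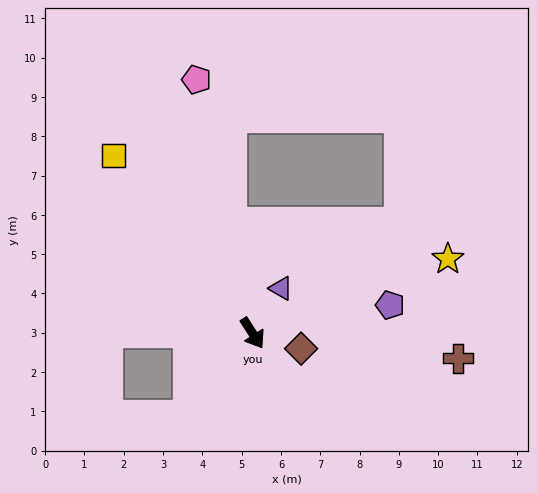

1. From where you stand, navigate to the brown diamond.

turn left 40°, forward 1.3 m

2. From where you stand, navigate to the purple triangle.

turn left 115°, forward 1.4 m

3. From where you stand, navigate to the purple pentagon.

turn left 69°, forward 3.6 m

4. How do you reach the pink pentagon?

turn left 160°, forward 6.6 m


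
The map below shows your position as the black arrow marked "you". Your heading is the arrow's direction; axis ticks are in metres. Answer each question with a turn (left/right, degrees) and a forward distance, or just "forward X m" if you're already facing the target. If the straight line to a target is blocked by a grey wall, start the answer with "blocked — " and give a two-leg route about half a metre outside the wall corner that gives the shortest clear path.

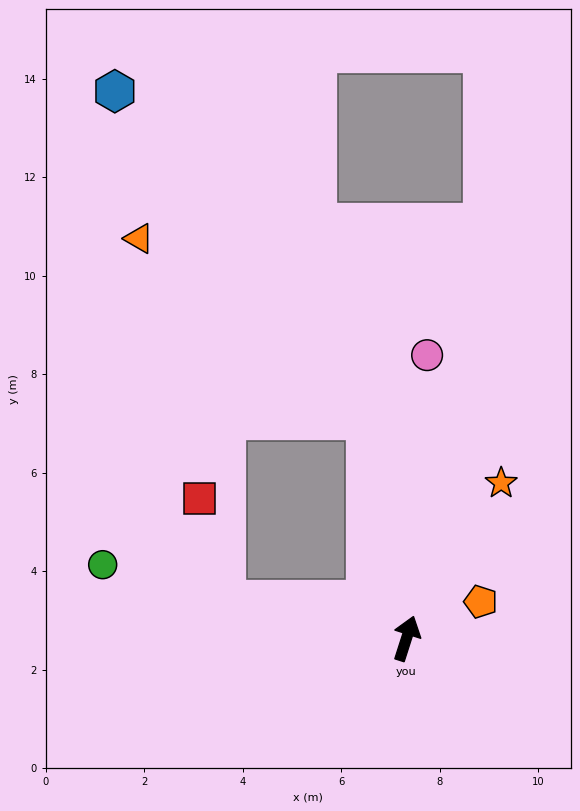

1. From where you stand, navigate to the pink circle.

turn left 14°, forward 5.8 m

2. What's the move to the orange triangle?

blocked — turn left 28°, forward 4.5 m, then turn left 41°, forward 5.9 m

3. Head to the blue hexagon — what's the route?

blocked — turn left 28°, forward 4.5 m, then turn left 27°, forward 8.4 m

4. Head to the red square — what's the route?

blocked — turn left 96°, forward 3.8 m, then turn right 64°, forward 2.1 m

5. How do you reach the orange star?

turn right 14°, forward 3.7 m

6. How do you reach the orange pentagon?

turn right 46°, forward 1.7 m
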